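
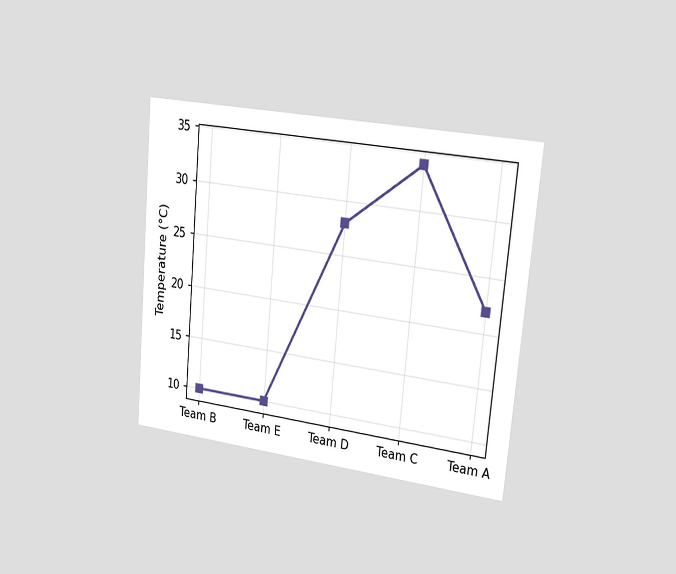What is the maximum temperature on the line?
The chart is tilted about 5° clockwise and viewed slightly from the right. The highest point is at Team C, and reading across to the y-axis gives 34°C.

34°C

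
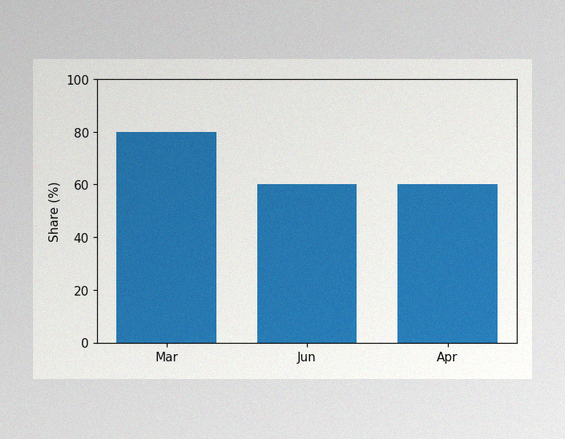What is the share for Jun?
60%

The image has some photo noise and uneven lighting. Reading along the chart's y-axis, the Jun bar reaches 60%.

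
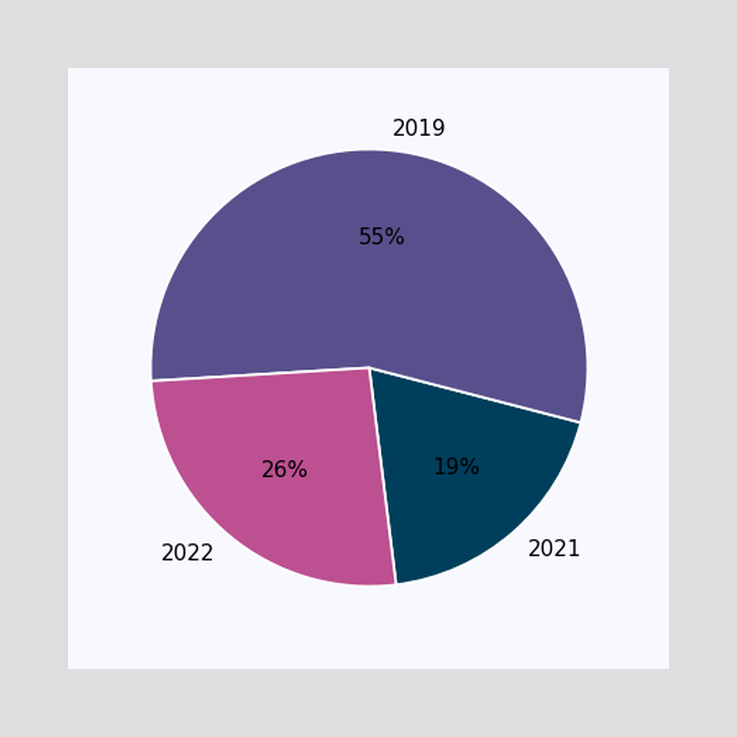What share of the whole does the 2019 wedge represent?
The 2019 slice takes up 55% of the pie.

55%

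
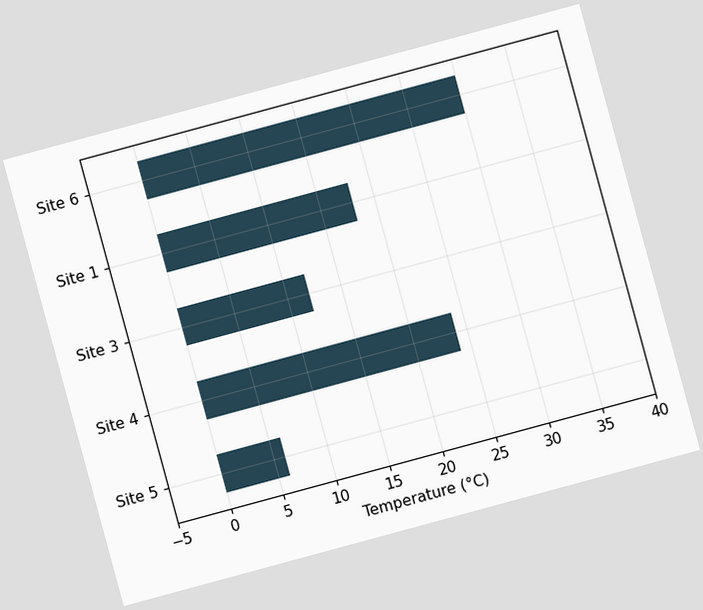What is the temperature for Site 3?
12°C

The chart is tilted about 15° counter-clockwise. Reading along the chart's x-axis, the Site 3 bar reaches 12°C.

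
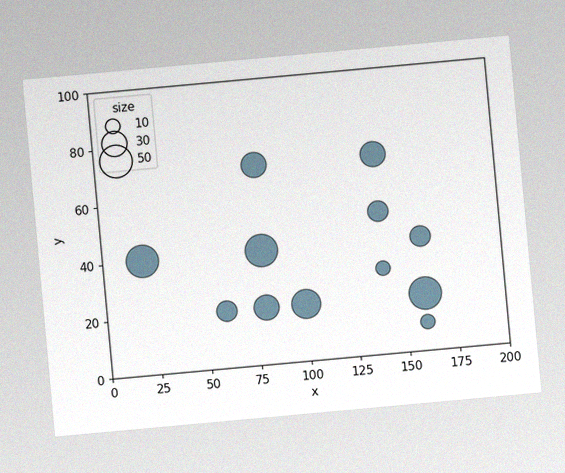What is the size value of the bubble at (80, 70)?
The chart is tilted about 5° counter-clockwise, with some photo noise. Matching the bubble at (80, 70) against the size legend gives 30.

30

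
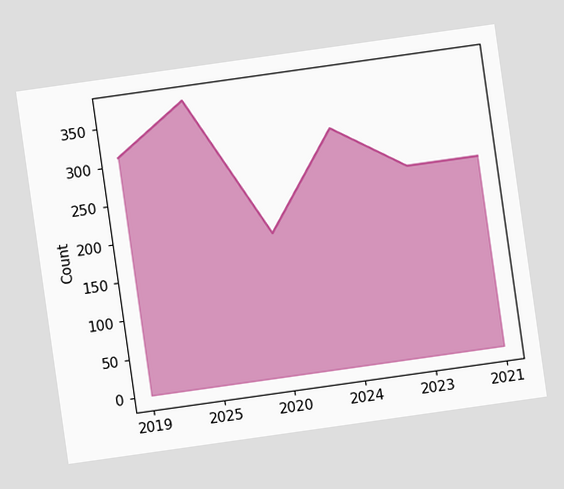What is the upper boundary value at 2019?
310

The chart is tilted about 8° counter-clockwise. At 2019 the upper boundary is at 310.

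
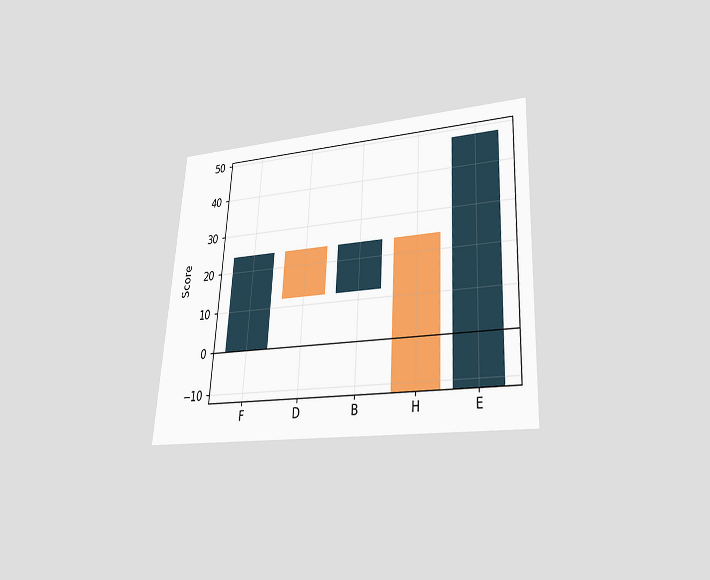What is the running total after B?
The chart is tilted about 3° clockwise and viewed slightly from below. After B the running total reaches 24.

24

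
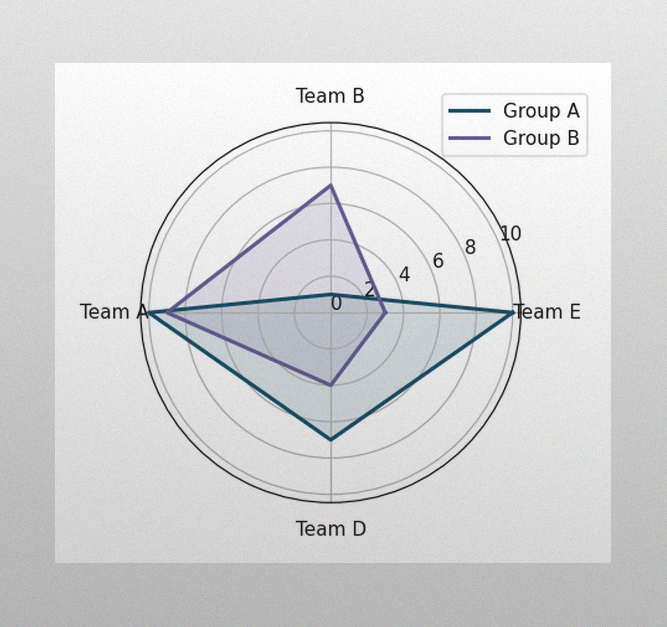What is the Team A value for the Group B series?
9

The image has some photo noise and uneven lighting. On the Team A axis, Group B reaches 9.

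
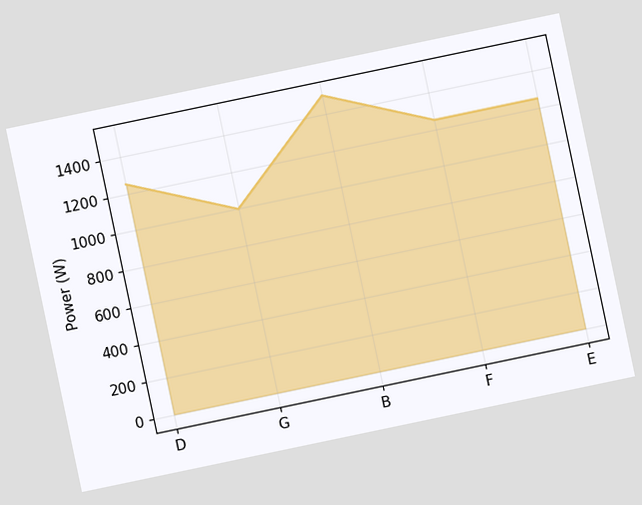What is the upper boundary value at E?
The chart is tilted about 12° counter-clockwise. At E the upper boundary is at 1250W.

1250W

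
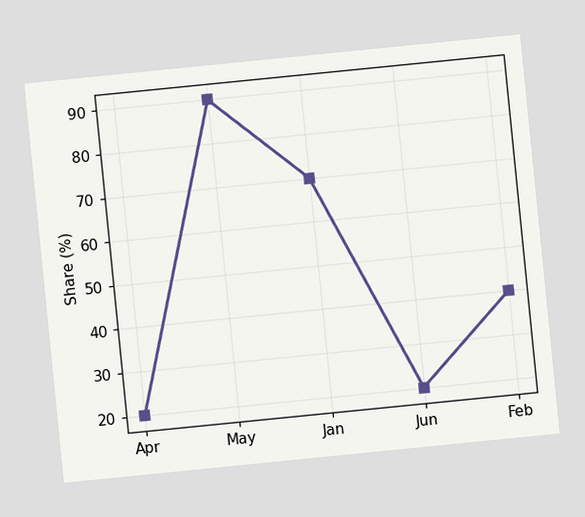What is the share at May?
90%

The chart is tilted about 6° counter-clockwise. At May, the line is at 90%.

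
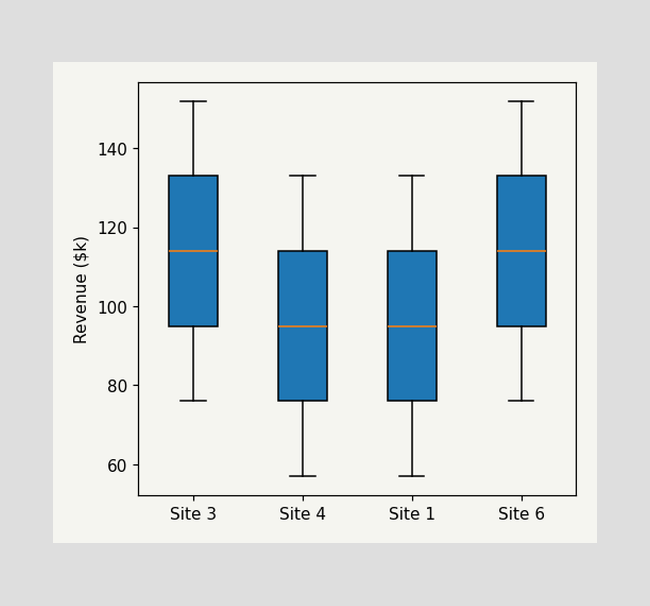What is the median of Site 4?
The median line in the Site 4 box sits at $95k.

$95k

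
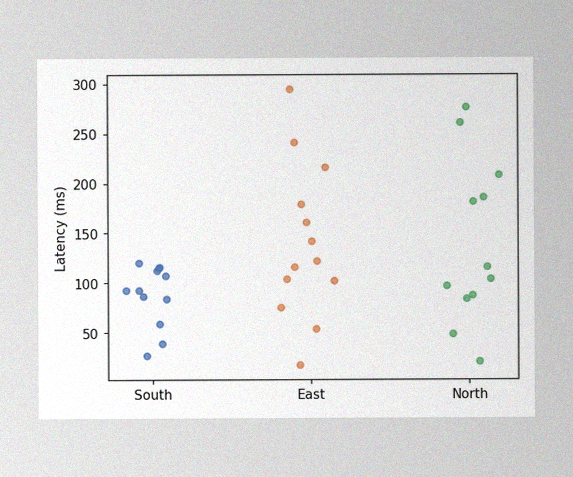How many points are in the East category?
The image has some photo noise and uneven lighting. Counting the markers in the East column gives 13.

13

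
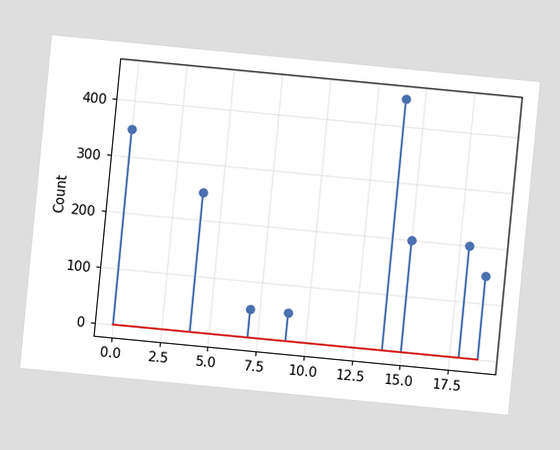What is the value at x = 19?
The chart is tilted about 5° clockwise. The stem at x=19 reaches 150.

150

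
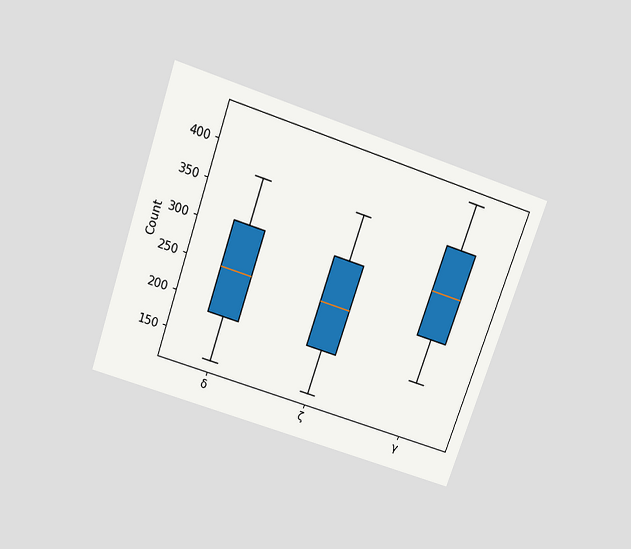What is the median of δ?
248

The chart is tilted about 19° clockwise and viewed slightly from above. The median line in the δ box sits at 248.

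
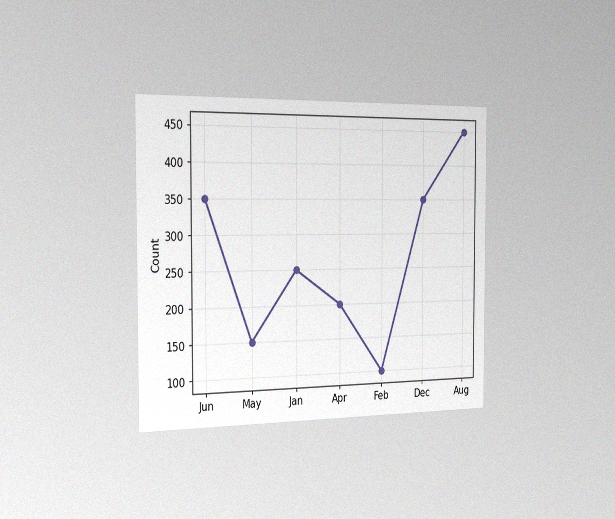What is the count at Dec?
The chart is viewed slightly from the left, with some photo noise. At Dec, the line is at 350.

350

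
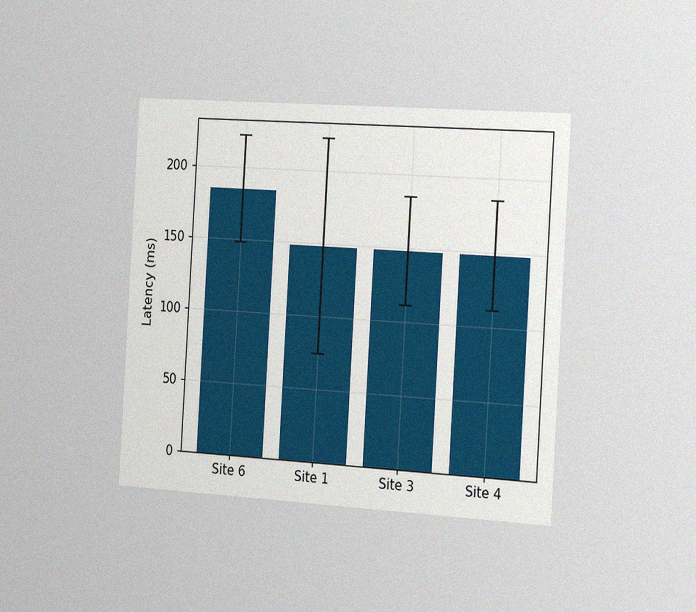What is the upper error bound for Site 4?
The chart is tilted about 3° clockwise and viewed slightly from the right, with some photo noise. The Site 4 bar's upper whisker reaches 185ms.

185ms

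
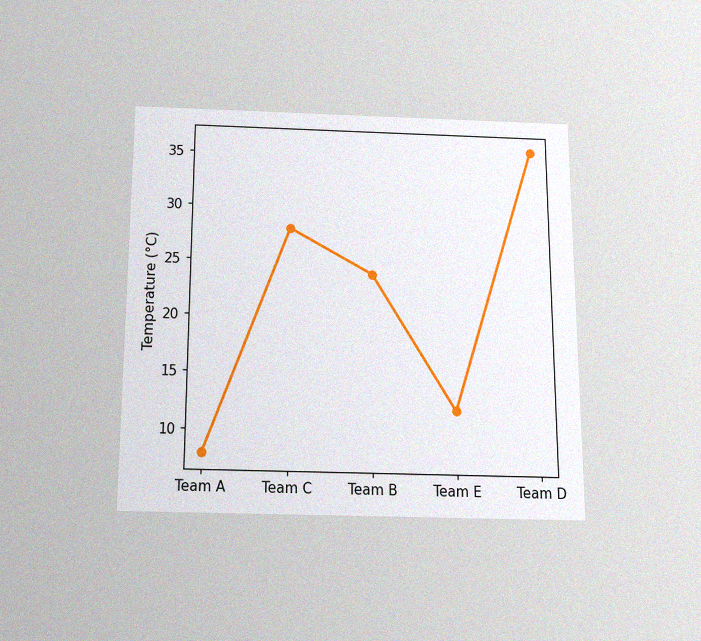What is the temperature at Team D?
36°C

The chart is viewed slightly from below, with some photo noise. At Team D, the line is at 36°C.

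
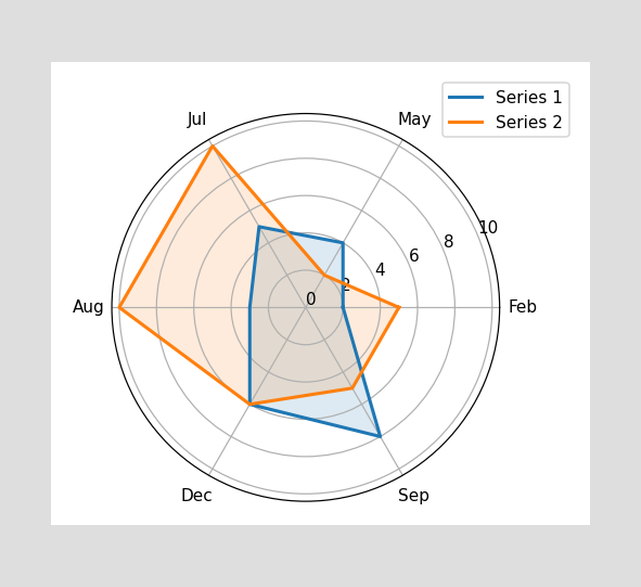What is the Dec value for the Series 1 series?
On the Dec axis, Series 1 reaches 6.

6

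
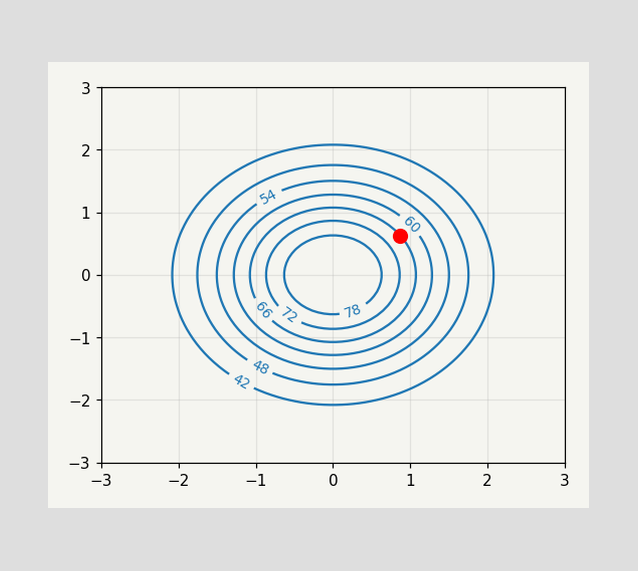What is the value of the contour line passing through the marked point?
The marked point sits on the contour labelled 66.

66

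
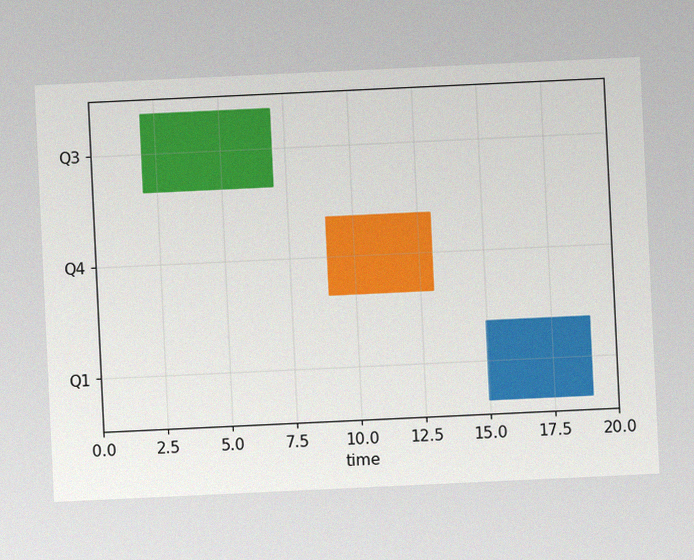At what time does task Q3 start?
The chart is tilted about 3° counter-clockwise, with some photo noise. The Q3 bar begins at t=2.

2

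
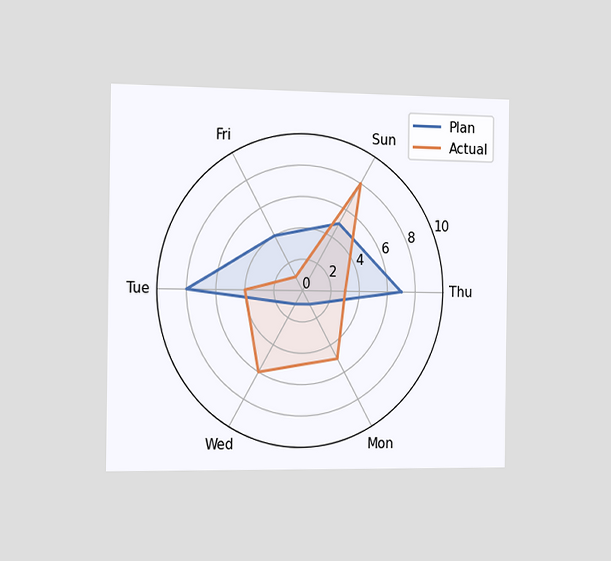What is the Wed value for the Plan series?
The chart is viewed slightly from the left. On the Wed axis, Plan reaches 1.

1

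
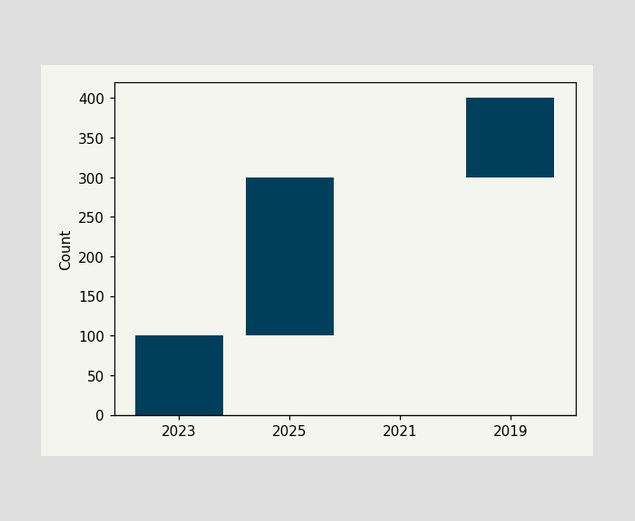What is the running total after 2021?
300

After 2021 the running total reaches 300.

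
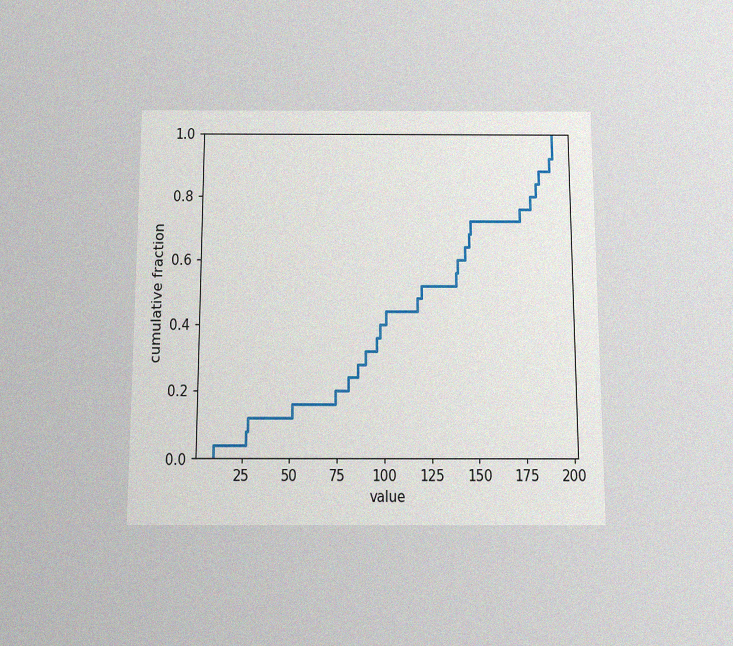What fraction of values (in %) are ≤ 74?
20%

The chart is viewed slightly from below, with some photo noise. At x=74 the ECDF step is at 20%.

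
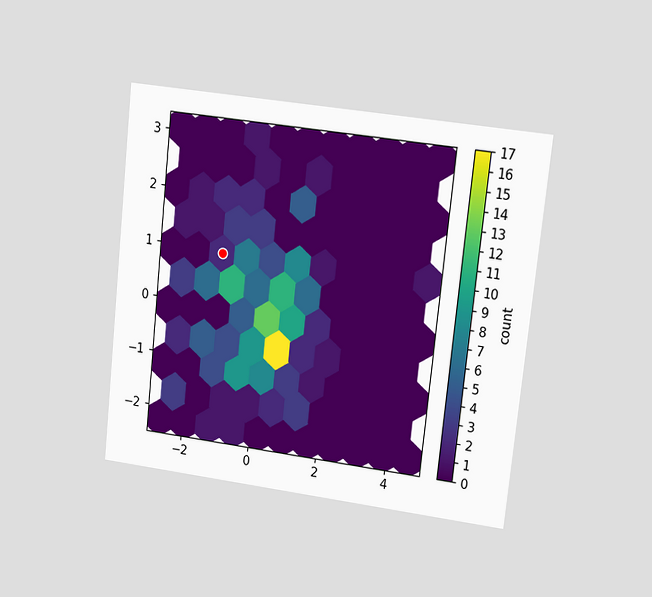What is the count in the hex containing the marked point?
2

The chart is tilted about 6° clockwise and viewed at a slight angle. The marked hex reads 2 on the colorbar.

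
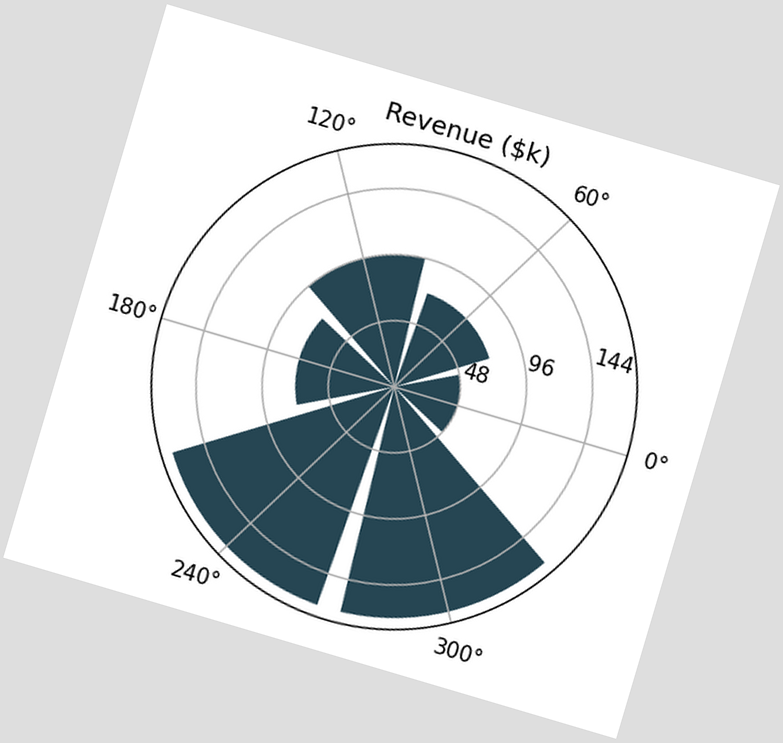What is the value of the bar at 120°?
The chart is tilted about 16° clockwise. The bar at 120° reaches $96k on the radial axis.

$96k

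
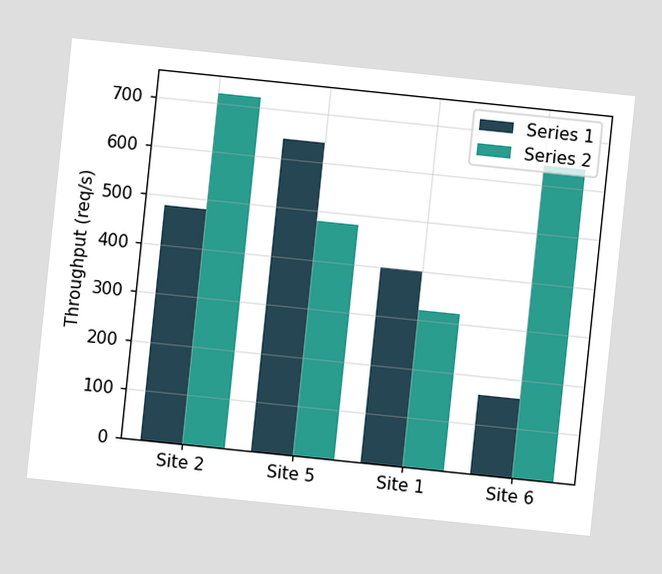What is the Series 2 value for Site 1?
The chart is tilted about 6° clockwise. The Series 2 bar at Site 1 reaches 320req/s on the y-axis.

320req/s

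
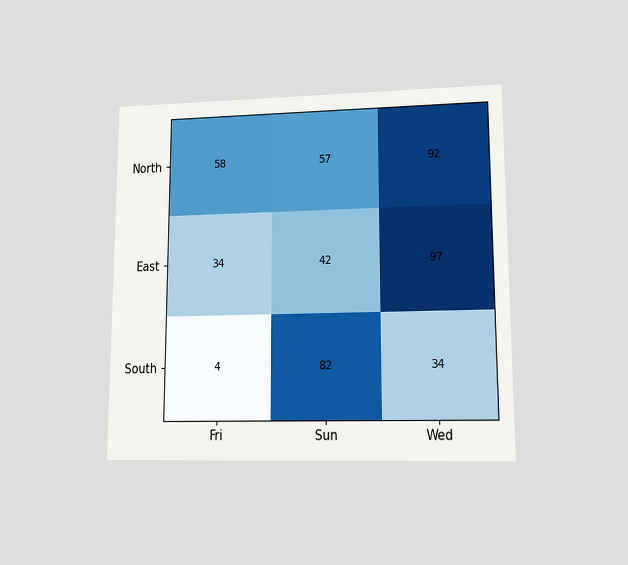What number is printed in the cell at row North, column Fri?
58

The chart is viewed at a slight angle. The (North, Fri) cell reads 58.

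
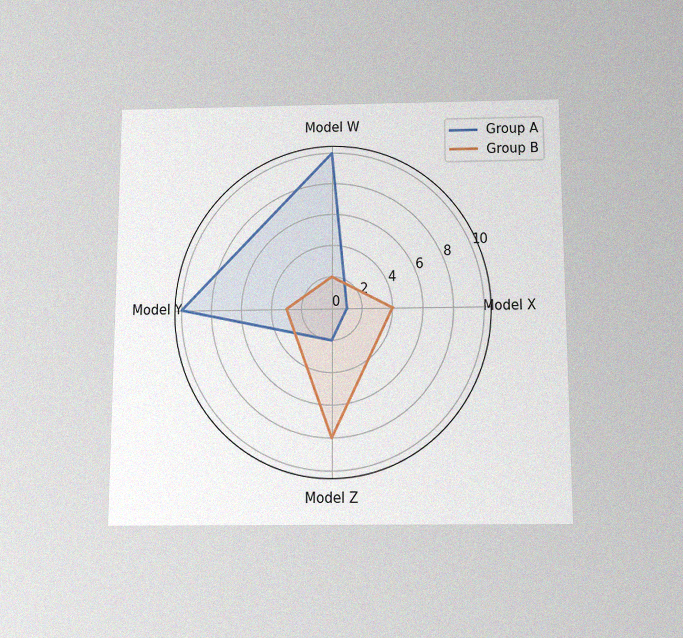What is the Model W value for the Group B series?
2

The chart is viewed slightly from below, with some photo noise. On the Model W axis, Group B reaches 2.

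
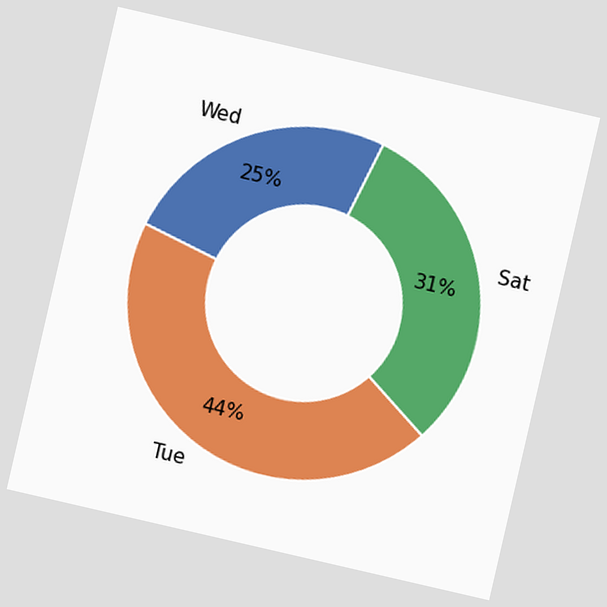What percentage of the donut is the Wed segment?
The chart is tilted about 13° clockwise. The Wed segment takes up 25% of the ring.

25%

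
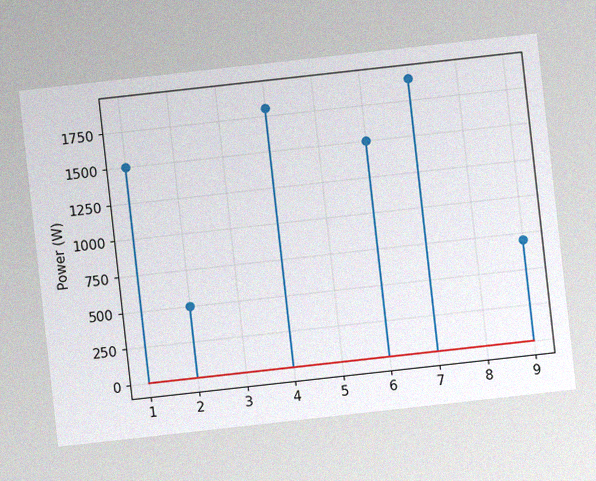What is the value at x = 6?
The chart is tilted about 6° counter-clockwise, with some photo noise. The stem at x=6 reaches 1500W.

1500W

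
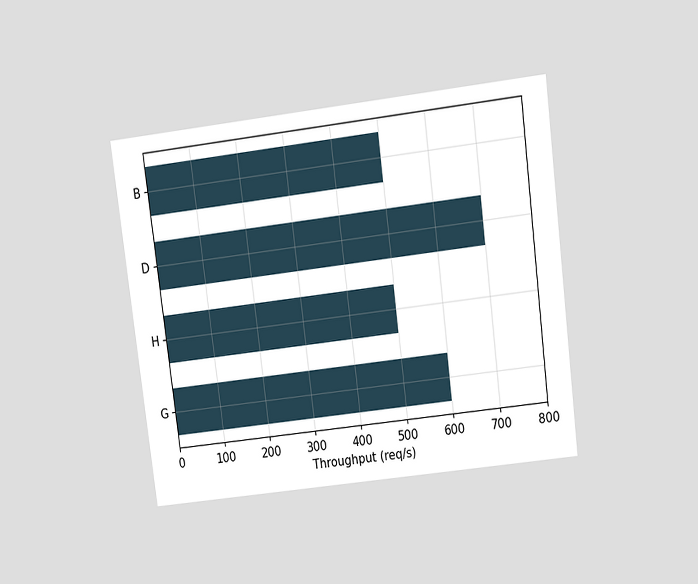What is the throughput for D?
The chart is tilted about 7° counter-clockwise and viewed slightly from above. Reading along the chart's x-axis, the D bar reaches 700req/s.

700req/s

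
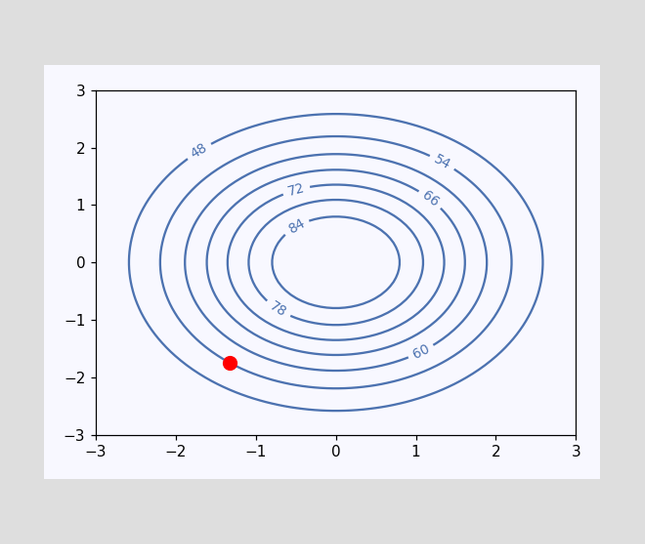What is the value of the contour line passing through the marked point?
54

The marked point sits on the contour labelled 54.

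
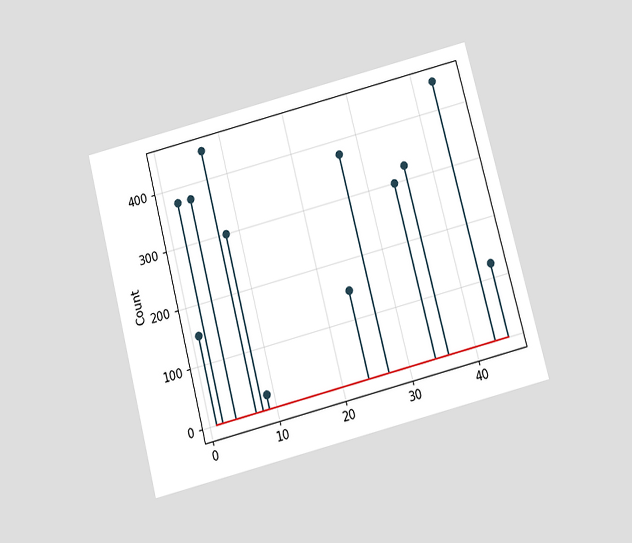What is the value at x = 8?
The chart is tilted about 14° counter-clockwise and viewed slightly from below. The stem at x=8 reaches 300.

300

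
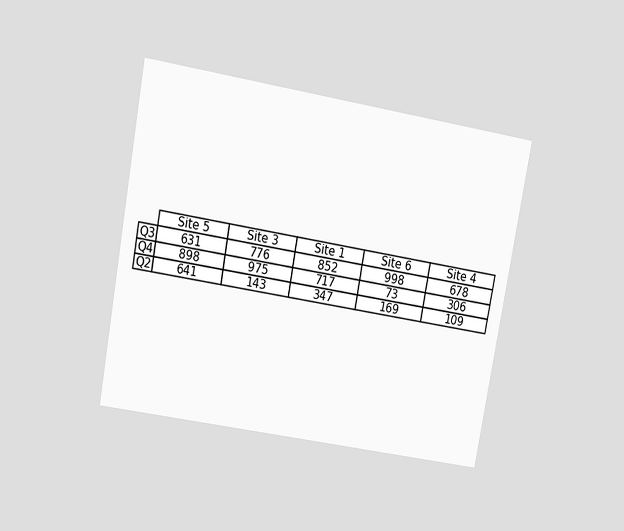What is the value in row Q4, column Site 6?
The chart is tilted about 10° clockwise and viewed at a slight angle. The (Q4, Site 6) cell reads 73.

73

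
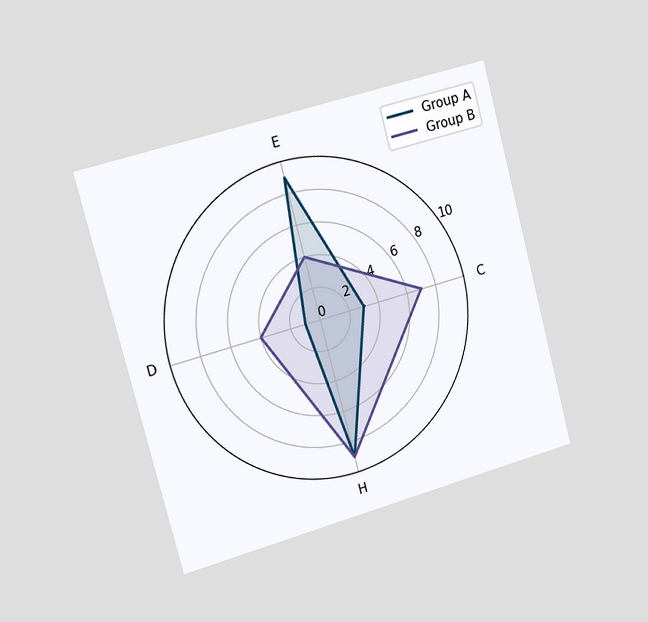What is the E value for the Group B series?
4

The chart is tilted about 15° counter-clockwise and viewed slightly from the left. On the E axis, Group B reaches 4.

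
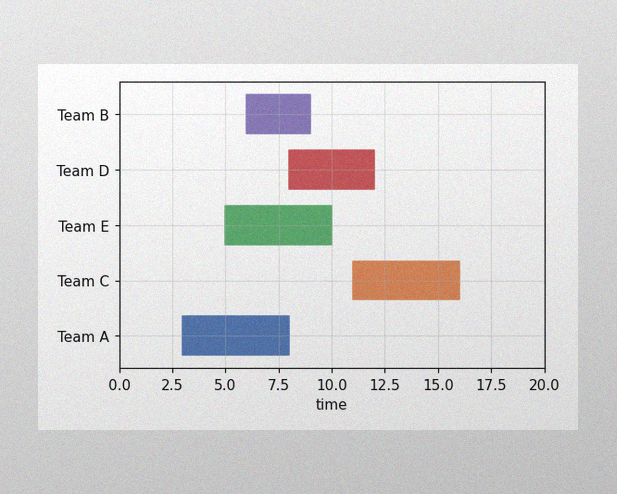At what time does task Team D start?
The image has some photo noise and uneven lighting. The Team D bar begins at t=8.

8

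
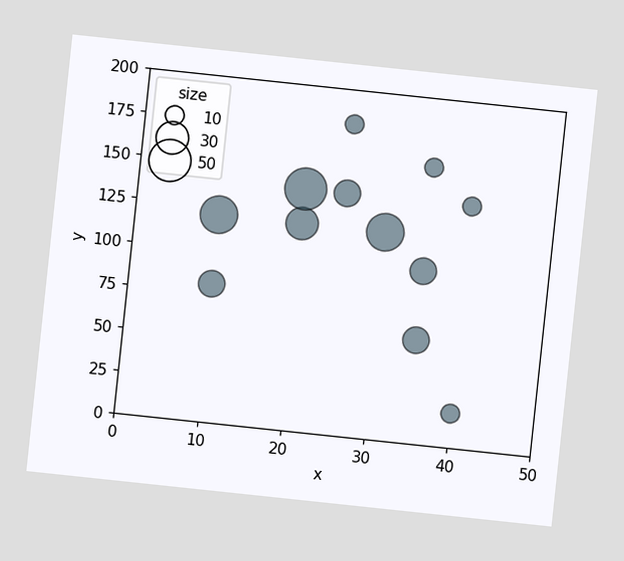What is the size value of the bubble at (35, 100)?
The chart is tilted about 6° clockwise. Matching the bubble at (35, 100) against the size legend gives 20.

20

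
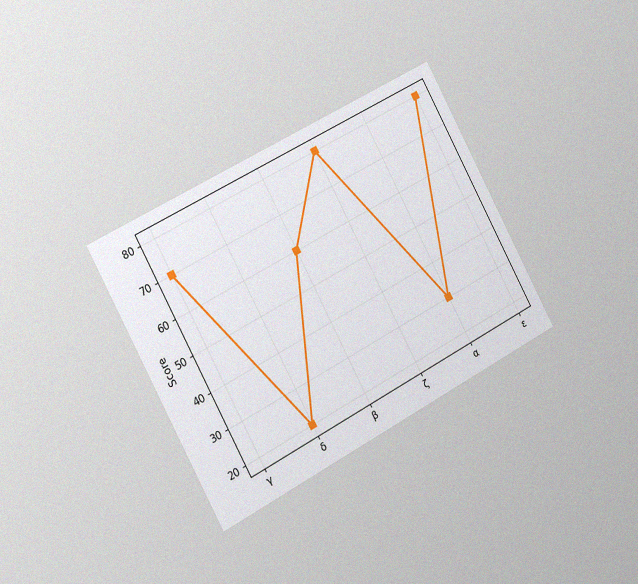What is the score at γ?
70

The chart is tilted about 29° counter-clockwise and viewed slightly from the left, with some photo noise. At γ, the line is at 70.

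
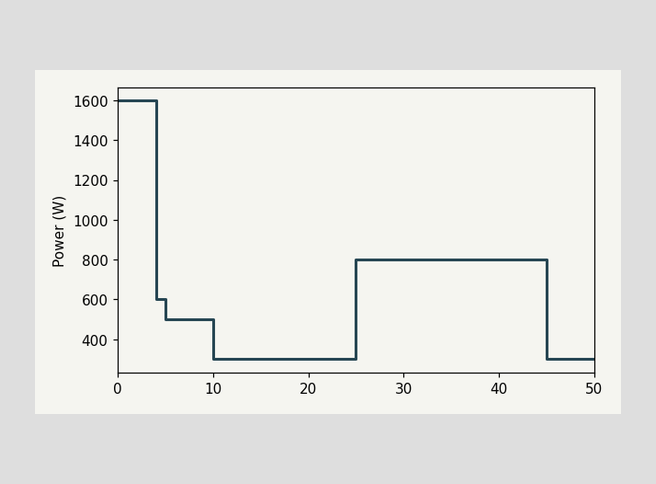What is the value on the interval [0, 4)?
On [0, 4) the step sits at 1600W.

1600W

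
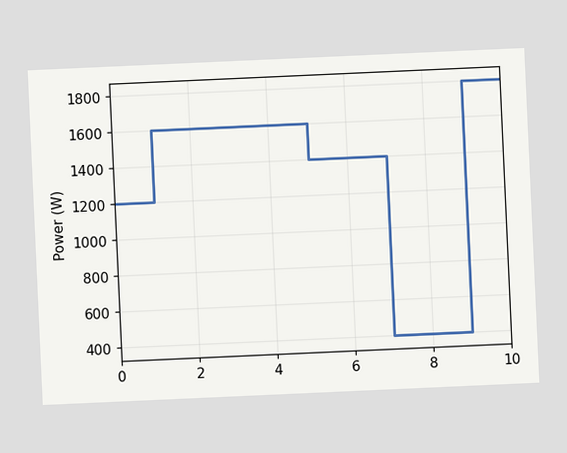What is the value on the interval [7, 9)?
The chart is tilted about 3° counter-clockwise. On [7, 9) the step sits at 400W.

400W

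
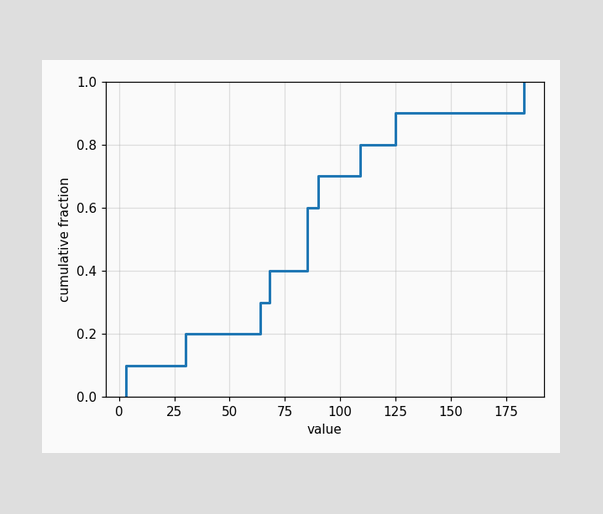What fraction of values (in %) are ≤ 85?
At x=85 the ECDF step is at 60%.

60%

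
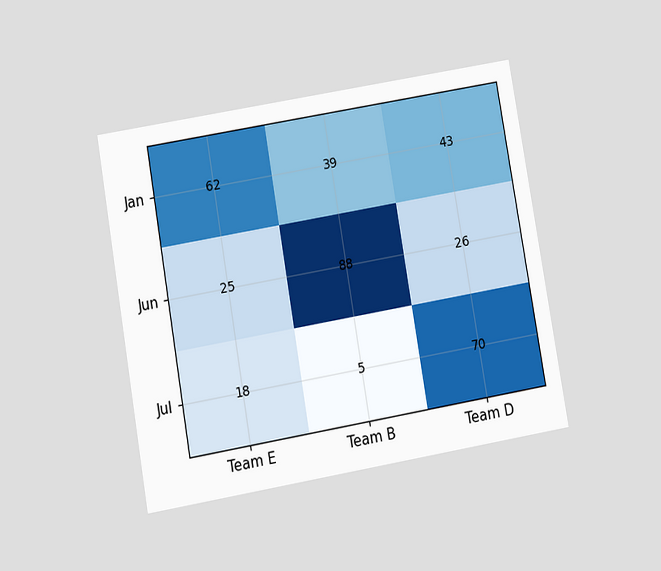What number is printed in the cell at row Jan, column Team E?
The chart is tilted about 10° counter-clockwise and viewed at a slight angle. The (Jan, Team E) cell reads 62.

62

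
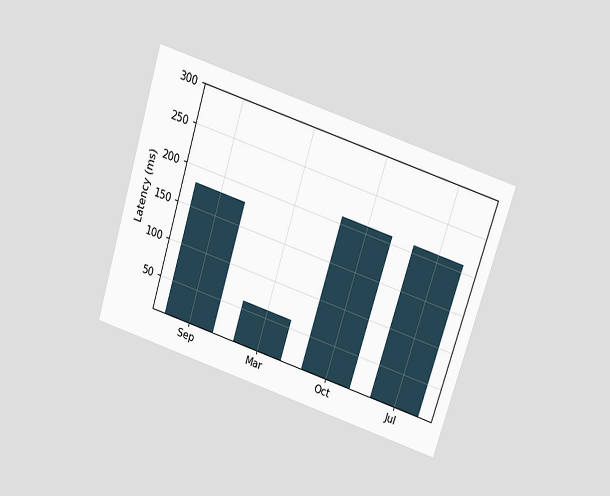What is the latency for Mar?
The chart is tilted about 18° clockwise and viewed slightly from above. Reading along the chart's y-axis, the Mar bar reaches 60ms.

60ms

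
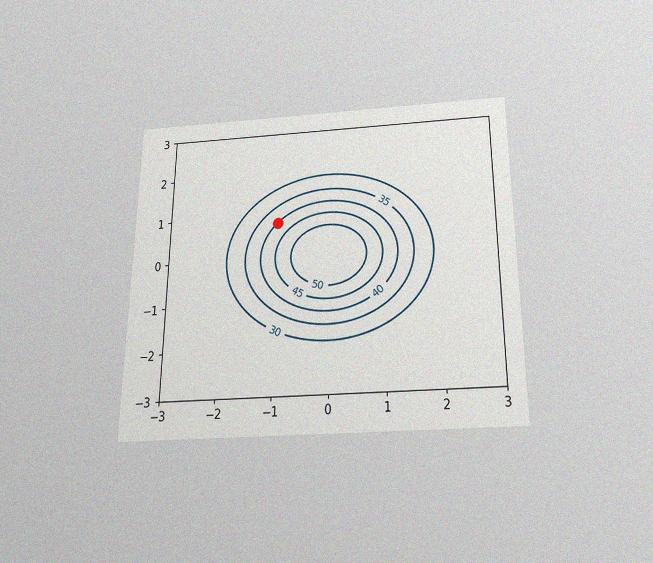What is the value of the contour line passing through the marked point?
40

The chart is viewed slightly from below, with some photo noise. The marked point sits on the contour labelled 40.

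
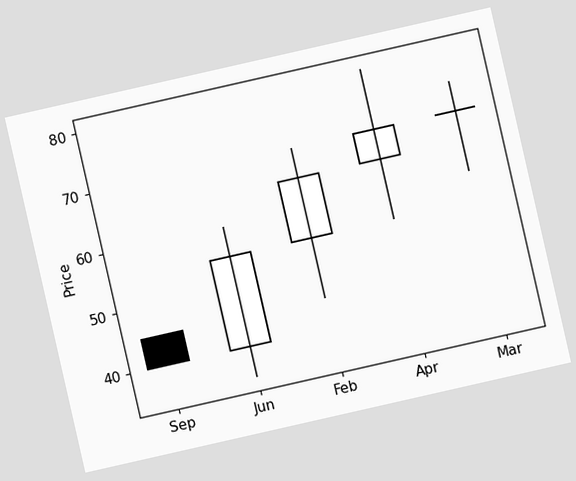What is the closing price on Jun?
55

The chart is tilted about 13° counter-clockwise. The Jun candle closes at 55.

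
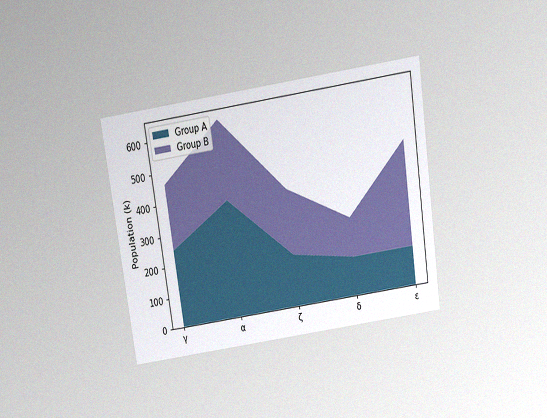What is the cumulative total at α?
The chart is tilted about 8° counter-clockwise and viewed slightly from above, with some photo noise. The stacked total at α reaches 630k.

630k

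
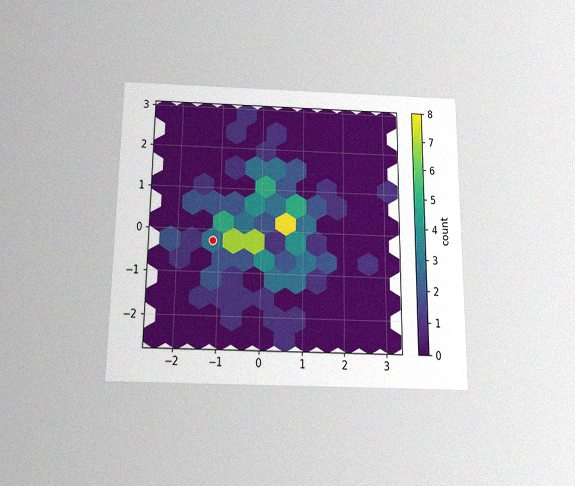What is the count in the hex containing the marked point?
3

The chart is viewed slightly from below, with some photo noise. The marked hex reads 3 on the colorbar.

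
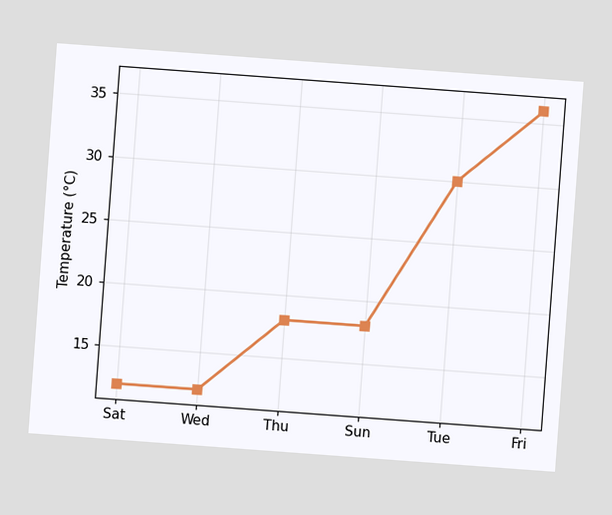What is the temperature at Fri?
The chart is tilted about 4° clockwise. At Fri, the line is at 36°C.

36°C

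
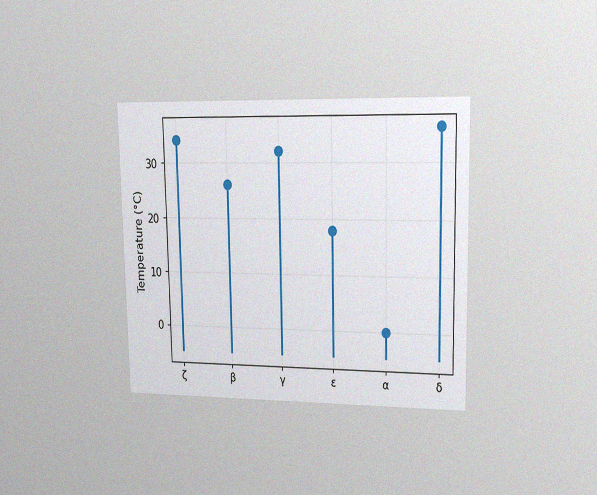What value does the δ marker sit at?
36°C

The chart is viewed slightly from the right, with some photo noise. The δ marker sits at 36°C.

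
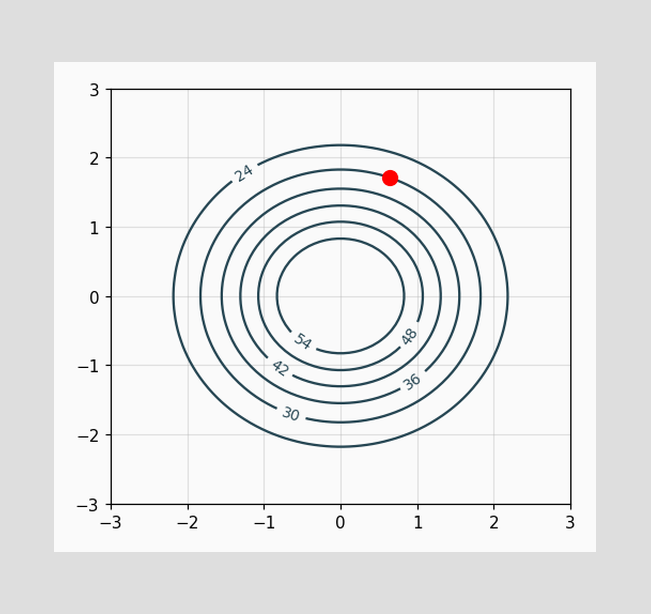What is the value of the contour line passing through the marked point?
The marked point sits on the contour labelled 30.

30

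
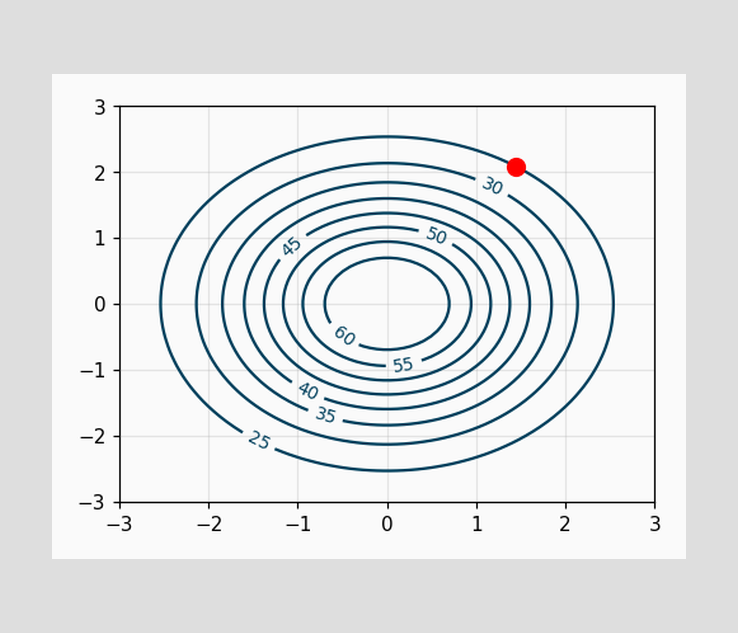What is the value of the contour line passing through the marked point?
25

The marked point sits on the contour labelled 25.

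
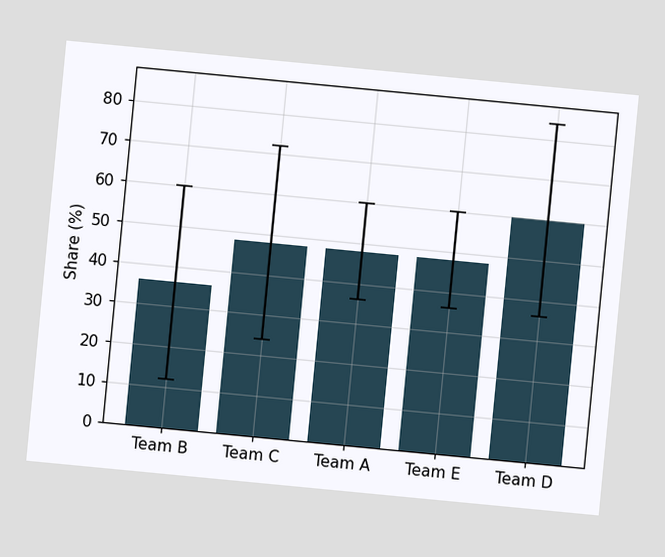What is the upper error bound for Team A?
60%

The chart is tilted about 5° clockwise. The Team A bar's upper whisker reaches 60%.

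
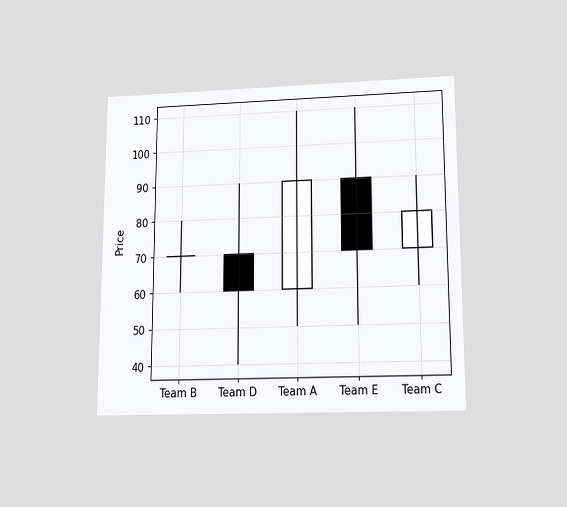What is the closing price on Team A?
The chart is viewed slightly from below. The Team A candle closes at 90.

90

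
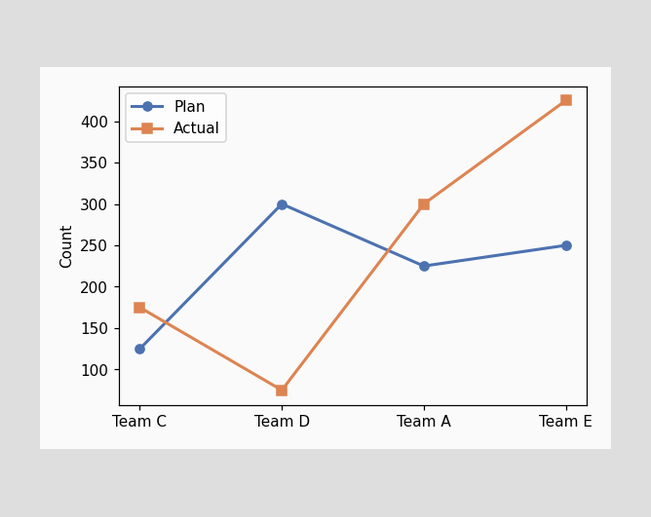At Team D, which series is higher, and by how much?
Plan, by 225

At Team D, Plan sits above the other line by 225.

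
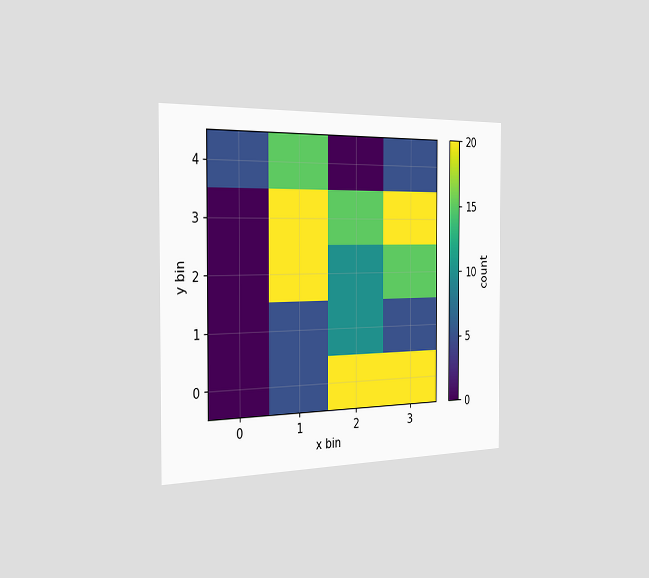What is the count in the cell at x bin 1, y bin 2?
20

The chart is viewed slightly from the left. Matching the cell (1, 2) against the colorbar gives 20.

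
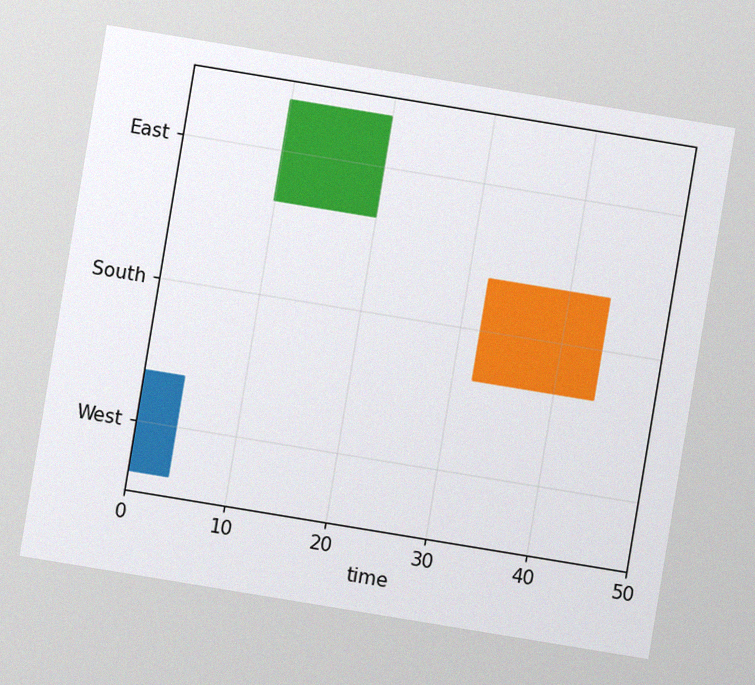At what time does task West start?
The chart is tilted about 9° clockwise, with some photo noise. The West bar begins at t=0.

0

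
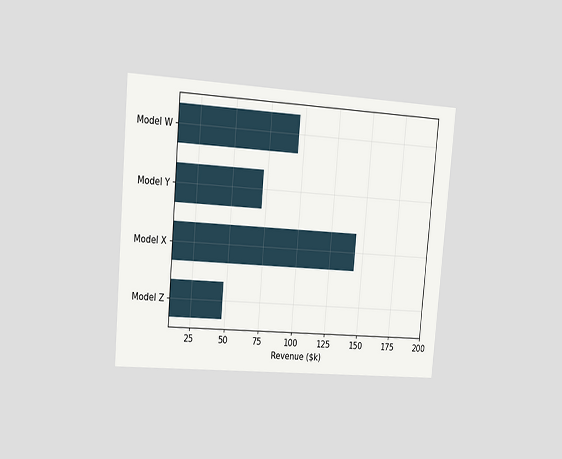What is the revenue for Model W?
$96k

The chart is tilted about 5° clockwise and viewed slightly from the left. Reading along the chart's x-axis, the Model W bar reaches $96k.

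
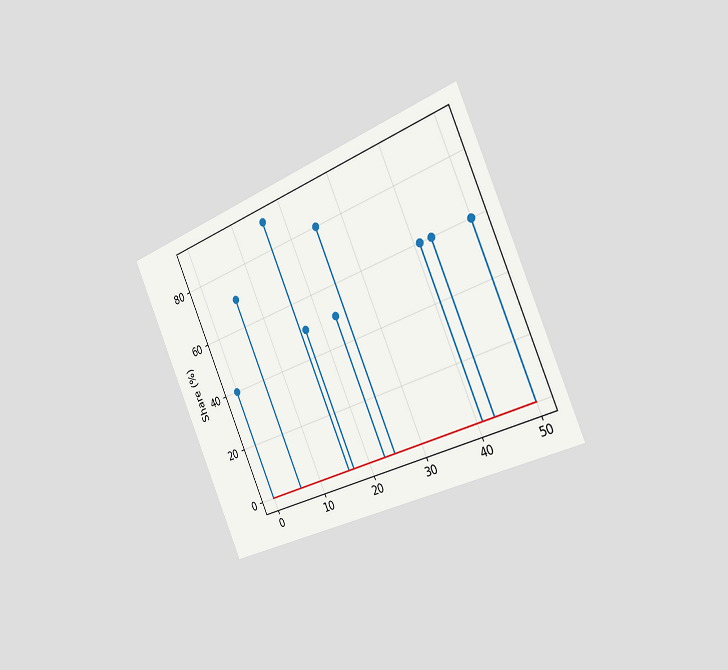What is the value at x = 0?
The chart is tilted about 23° counter-clockwise and viewed slightly from the right. The stem at x=0 reaches 40%.

40%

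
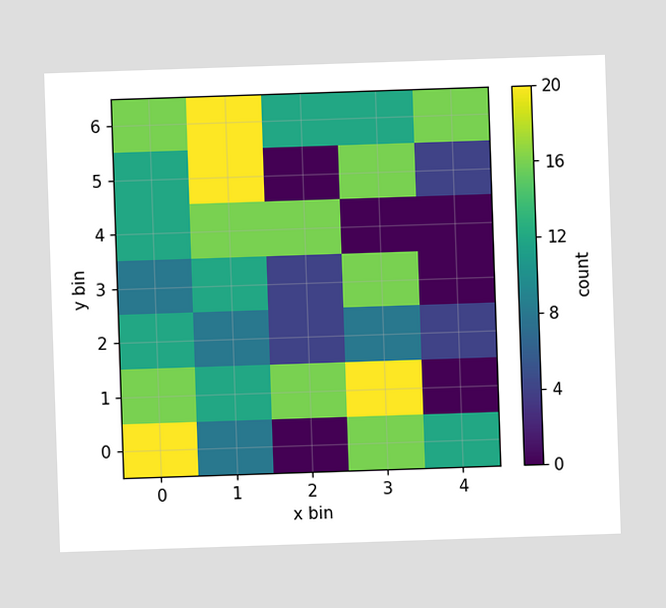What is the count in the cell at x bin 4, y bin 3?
Matching the cell (4, 3) against the colorbar gives 0.

0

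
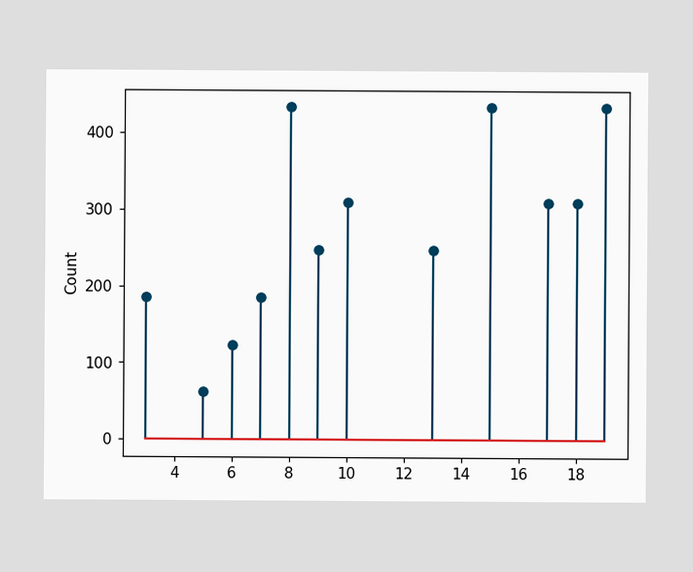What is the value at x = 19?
The stem at x=19 reaches 434.

434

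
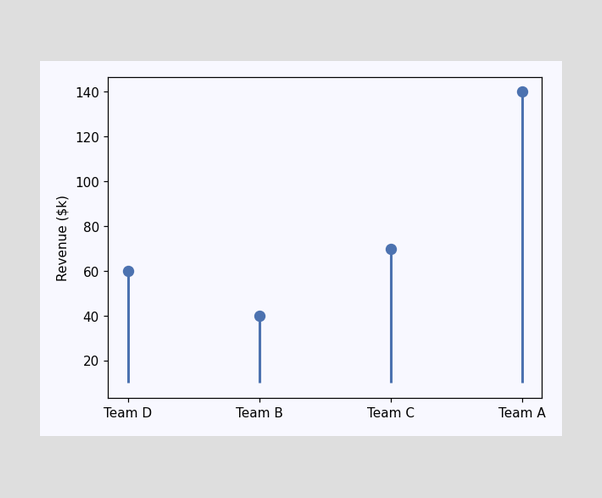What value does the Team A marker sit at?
The Team A marker sits at $140k.

$140k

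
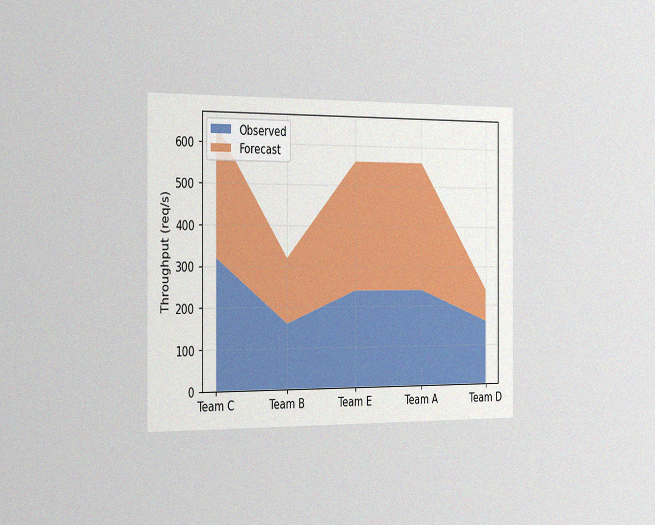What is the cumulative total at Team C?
640req/s

The chart is viewed slightly from the left, with some photo noise. The stacked total at Team C reaches 640req/s.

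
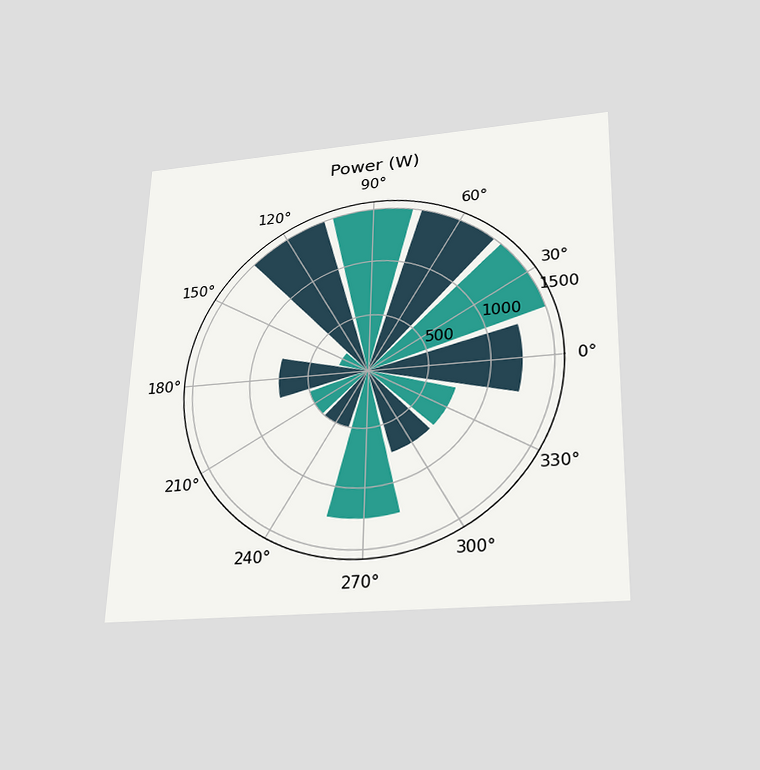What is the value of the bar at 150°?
250W

The chart is viewed slightly from below. The bar at 150° reaches 250W on the radial axis.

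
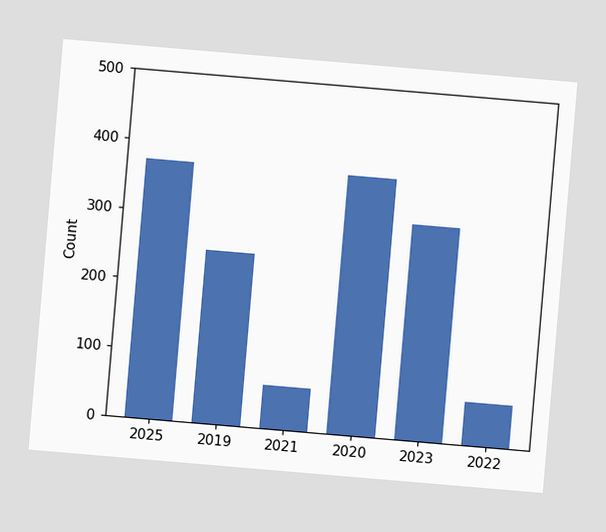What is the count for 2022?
The chart is tilted about 5° clockwise. Reading along the chart's y-axis, the 2022 bar reaches 62.

62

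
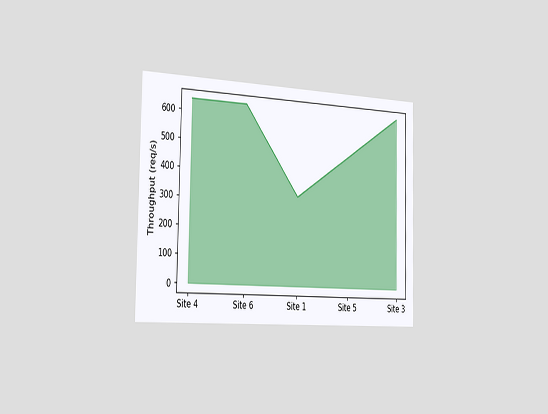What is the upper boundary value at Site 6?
The chart is viewed slightly from the left. At Site 6 the upper boundary is at 640req/s.

640req/s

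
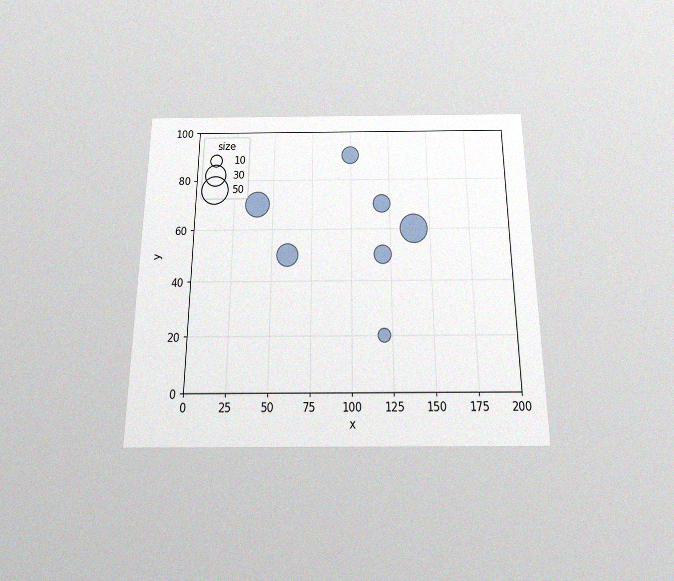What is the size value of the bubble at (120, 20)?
10

The chart is viewed slightly from below, with some photo noise. Matching the bubble at (120, 20) against the size legend gives 10.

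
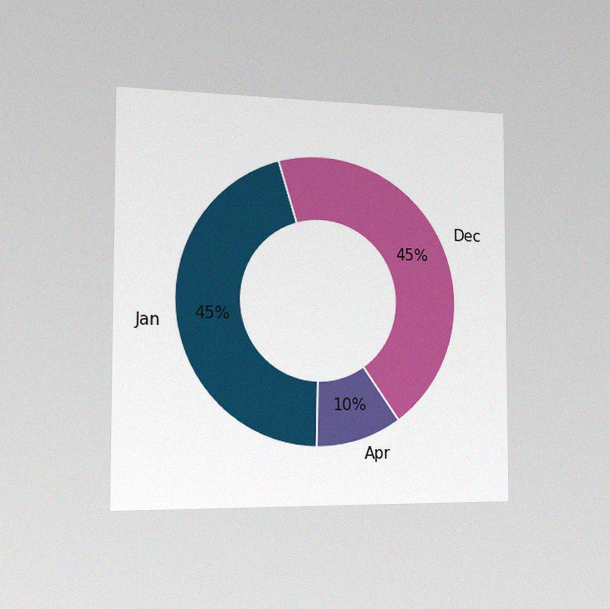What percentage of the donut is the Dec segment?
45%

The chart is viewed slightly from the left, with some photo noise. The Dec segment takes up 45% of the ring.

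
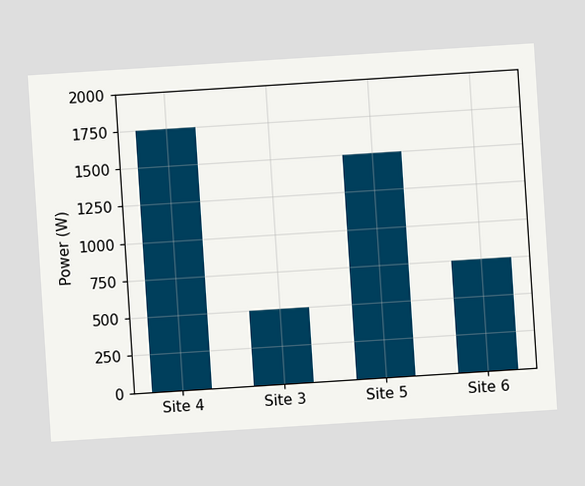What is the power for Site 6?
The chart is tilted about 4° counter-clockwise. Reading along the chart's y-axis, the Site 6 bar reaches 750W.

750W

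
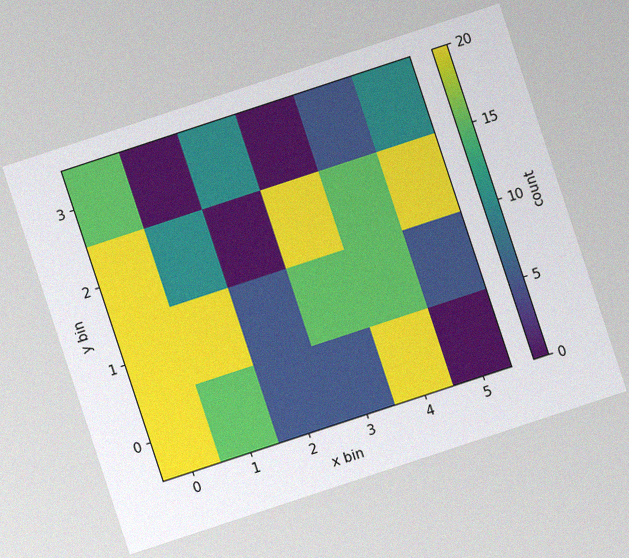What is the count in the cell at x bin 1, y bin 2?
The chart is tilted about 18° counter-clockwise, with some photo noise. Matching the cell (1, 2) against the colorbar gives 10.

10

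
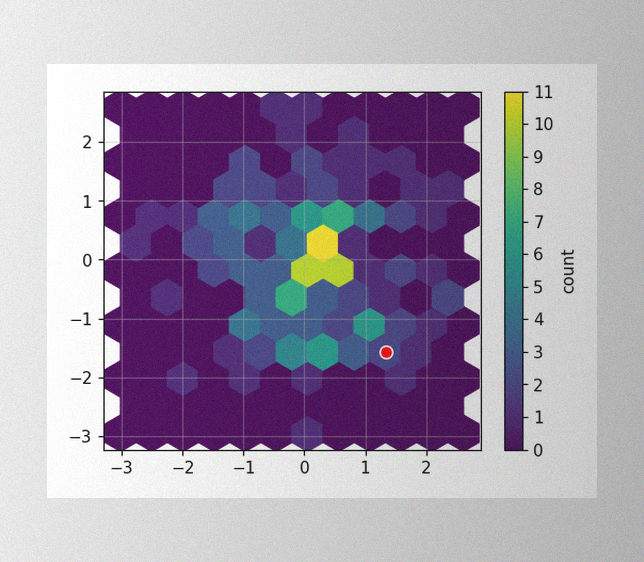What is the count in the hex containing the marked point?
The image has some photo noise and uneven lighting. The marked hex reads 2 on the colorbar.

2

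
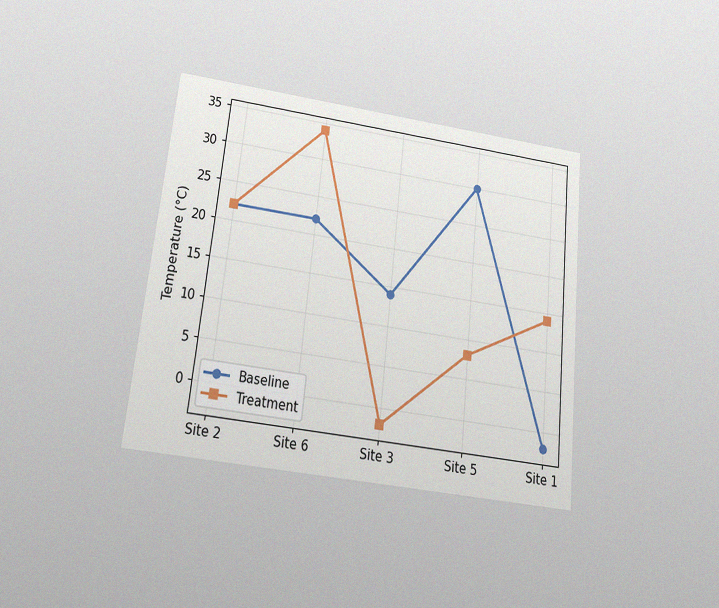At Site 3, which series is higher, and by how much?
The chart is tilted about 6° clockwise and viewed slightly from below, with some photo noise. At Site 3, Baseline sits above the other line by 16°C.

Baseline, by 16°C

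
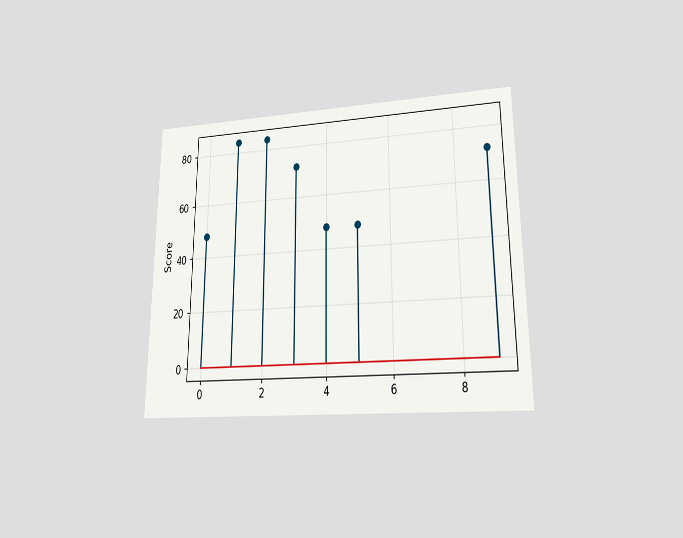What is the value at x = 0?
48

The chart is viewed at a slight angle. The stem at x=0 reaches 48.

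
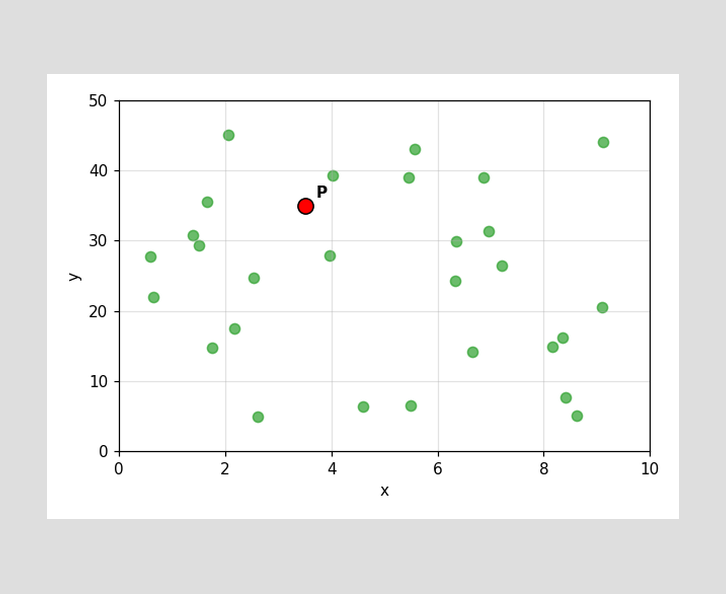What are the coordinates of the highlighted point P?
(3.5, 35)

Following the gridlines from P to each axis, P sits at (3.5, 35).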